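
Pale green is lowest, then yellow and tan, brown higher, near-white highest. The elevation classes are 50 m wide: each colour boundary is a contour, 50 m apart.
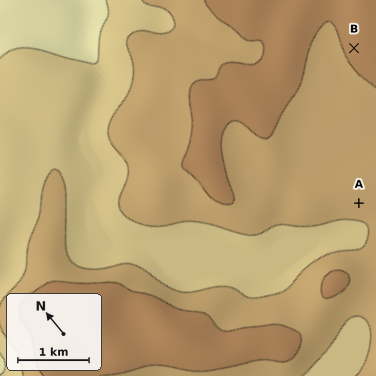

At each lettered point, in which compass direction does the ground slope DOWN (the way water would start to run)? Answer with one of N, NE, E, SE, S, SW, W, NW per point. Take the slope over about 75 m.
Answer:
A SW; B W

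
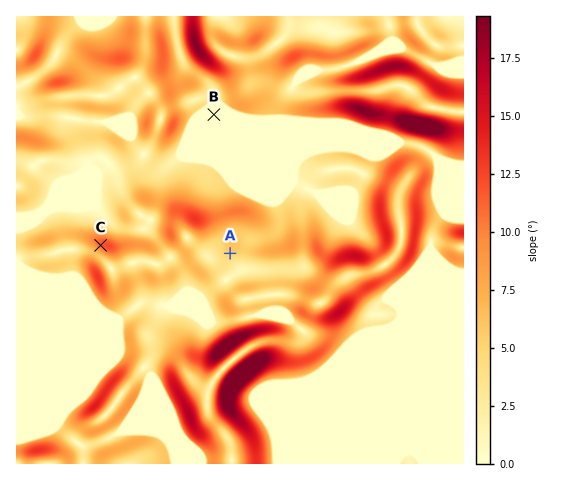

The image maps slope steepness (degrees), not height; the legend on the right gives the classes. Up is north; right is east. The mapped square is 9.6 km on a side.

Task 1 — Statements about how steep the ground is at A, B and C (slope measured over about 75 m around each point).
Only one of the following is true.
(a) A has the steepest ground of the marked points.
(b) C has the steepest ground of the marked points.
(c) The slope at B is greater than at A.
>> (b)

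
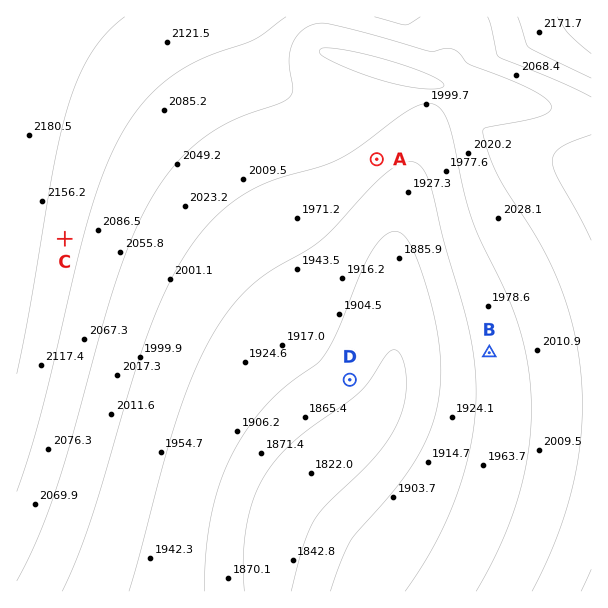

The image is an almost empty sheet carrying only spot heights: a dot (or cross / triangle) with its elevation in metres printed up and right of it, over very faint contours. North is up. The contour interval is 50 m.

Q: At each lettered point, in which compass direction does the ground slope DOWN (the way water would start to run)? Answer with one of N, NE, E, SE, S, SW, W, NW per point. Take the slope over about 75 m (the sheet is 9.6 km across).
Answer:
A SE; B W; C E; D SE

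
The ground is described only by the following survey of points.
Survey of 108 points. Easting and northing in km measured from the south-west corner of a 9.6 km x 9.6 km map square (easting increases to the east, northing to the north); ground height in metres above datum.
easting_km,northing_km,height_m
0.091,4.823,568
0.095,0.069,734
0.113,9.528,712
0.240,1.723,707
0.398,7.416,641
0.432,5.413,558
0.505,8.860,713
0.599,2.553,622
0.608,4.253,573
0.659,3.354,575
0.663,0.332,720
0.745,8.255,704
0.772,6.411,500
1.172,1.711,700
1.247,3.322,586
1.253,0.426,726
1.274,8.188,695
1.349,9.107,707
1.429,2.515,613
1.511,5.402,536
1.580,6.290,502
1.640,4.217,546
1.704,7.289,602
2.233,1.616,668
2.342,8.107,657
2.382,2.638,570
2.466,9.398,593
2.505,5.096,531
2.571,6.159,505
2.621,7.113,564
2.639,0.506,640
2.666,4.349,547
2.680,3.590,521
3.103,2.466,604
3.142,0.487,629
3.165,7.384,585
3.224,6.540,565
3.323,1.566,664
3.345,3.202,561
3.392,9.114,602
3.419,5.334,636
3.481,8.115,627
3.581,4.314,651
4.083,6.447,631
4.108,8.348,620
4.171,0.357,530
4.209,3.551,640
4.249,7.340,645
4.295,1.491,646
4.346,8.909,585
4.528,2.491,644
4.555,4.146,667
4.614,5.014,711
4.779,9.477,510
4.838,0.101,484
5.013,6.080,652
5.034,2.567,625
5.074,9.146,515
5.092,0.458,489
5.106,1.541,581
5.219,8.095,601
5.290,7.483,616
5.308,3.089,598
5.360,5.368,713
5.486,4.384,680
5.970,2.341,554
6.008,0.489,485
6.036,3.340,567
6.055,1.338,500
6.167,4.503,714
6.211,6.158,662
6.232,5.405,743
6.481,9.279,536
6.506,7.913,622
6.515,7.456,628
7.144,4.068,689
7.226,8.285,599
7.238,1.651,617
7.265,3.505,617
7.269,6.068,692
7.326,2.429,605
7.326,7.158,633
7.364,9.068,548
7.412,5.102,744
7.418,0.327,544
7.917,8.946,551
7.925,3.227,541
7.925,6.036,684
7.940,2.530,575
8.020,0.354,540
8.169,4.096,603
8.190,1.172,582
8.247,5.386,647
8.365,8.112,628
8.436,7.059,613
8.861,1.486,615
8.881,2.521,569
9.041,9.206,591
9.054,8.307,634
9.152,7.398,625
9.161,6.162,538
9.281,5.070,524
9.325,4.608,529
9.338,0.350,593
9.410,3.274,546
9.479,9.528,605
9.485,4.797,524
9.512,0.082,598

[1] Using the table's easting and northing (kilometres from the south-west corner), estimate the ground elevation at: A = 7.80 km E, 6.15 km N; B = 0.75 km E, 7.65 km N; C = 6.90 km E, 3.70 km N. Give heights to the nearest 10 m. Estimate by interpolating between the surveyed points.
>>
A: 690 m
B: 660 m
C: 640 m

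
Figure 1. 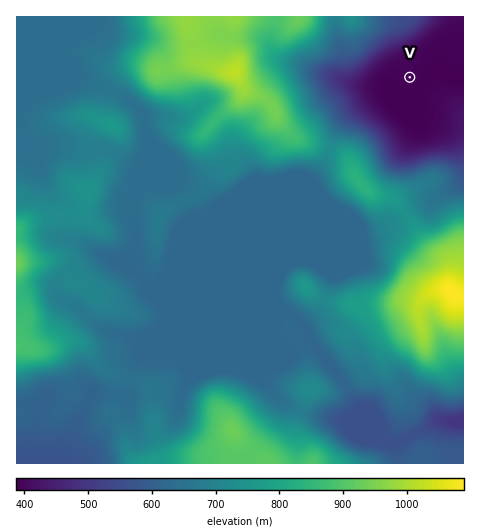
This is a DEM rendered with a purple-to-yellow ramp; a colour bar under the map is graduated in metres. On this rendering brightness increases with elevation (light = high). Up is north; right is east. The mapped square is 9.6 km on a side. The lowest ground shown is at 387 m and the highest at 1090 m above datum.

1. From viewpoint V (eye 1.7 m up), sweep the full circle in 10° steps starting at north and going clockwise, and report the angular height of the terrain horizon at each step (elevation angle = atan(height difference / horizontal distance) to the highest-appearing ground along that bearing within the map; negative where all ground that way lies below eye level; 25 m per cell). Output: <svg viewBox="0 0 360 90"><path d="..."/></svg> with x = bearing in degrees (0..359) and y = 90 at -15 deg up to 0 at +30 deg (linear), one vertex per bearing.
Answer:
<svg viewBox="0 0 360 90"><path d="M0 46l10 3 10 6 10 3 10 2 10 0 10 0 10 0 10 1 10 0 10-1 10-1 10-1 10 0 10-1 10-5 10-8 10-1 10 2 10-2 10-3 10-1 10 0 10 4 10-3 10-1 10 0 10 2 10 1 10-3 10-2 10 2 10 0 10 3 10 2 10 0"/></svg>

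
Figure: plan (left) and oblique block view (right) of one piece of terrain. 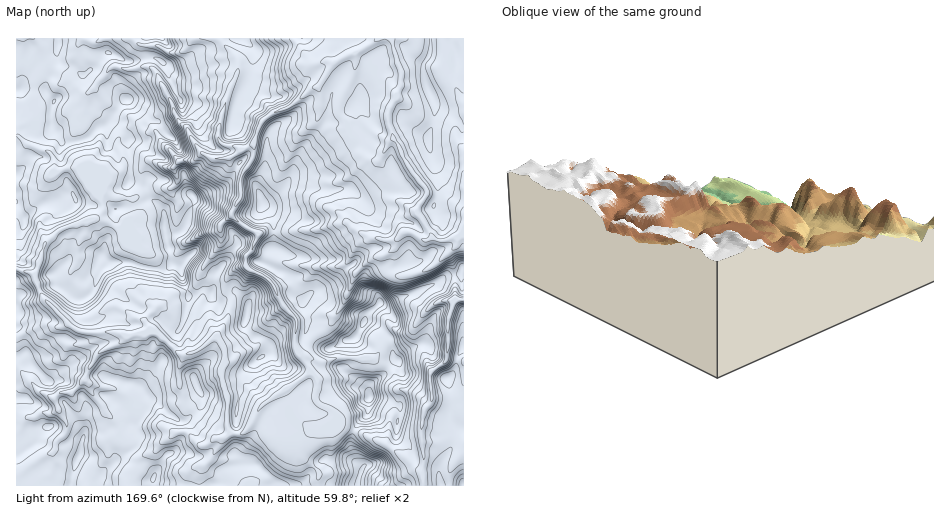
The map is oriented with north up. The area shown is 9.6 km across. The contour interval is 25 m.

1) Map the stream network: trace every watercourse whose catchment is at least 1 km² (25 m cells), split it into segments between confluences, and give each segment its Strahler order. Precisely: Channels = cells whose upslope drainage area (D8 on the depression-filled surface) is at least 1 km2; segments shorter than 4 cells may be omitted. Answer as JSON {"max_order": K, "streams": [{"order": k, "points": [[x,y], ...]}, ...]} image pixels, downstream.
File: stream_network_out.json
{"max_order": 3, "streams": [{"order": 1, "points": [[215, 453], [218, 448], [222, 440], [224, 438]]}, {"order": 1, "points": [[55, 449], [55, 443], [56, 441], [64, 434], [67, 431], [67, 424], [61, 415], [60, 410], [55, 403], [55, 397], [61, 392], [73, 392], [83, 382], [83, 379], [87, 375]]}, {"order": 1, "points": [[388, 446], [400, 455], [406, 457], [418, 469], [423, 469], [424, 466], [424, 454], [423, 453], [423, 441], [421, 440], [421, 425], [423, 424], [424, 411], [425, 411], [425, 408], [428, 406], [432, 401], [432, 391], [431, 390], [430, 375], [431, 375], [431, 373], [438, 366], [442, 364], [447, 359], [447, 350], [448, 349], [448, 319], [451, 315], [454, 305], [460, 300]]}, {"order": 2, "points": [[224, 438], [228, 434], [235, 434]]}, {"order": 3, "points": [[235, 434], [242, 434], [251, 425], [255, 419], [257, 412], [266, 401], [271, 399], [274, 396], [278, 394], [290, 385], [294, 384], [301, 378], [306, 376], [308, 372], [308, 369]]}, {"order": 1, "points": [[304, 433], [311, 431], [319, 431], [332, 420], [335, 415], [335, 413], [330, 408], [322, 406], [316, 401], [315, 399], [315, 393], [318, 389], [318, 383], [316, 379], [308, 369]]}, {"order": 1, "points": [[178, 432], [186, 432], [200, 446], [204, 446], [207, 445], [214, 439], [221, 439], [224, 438]]}, {"order": 1, "points": [[109, 415], [104, 411], [102, 405], [95, 398], [90, 391], [90, 385], [87, 382], [87, 375]]}, {"order": 2, "points": [[87, 375], [96, 356], [101, 351], [116, 344], [118, 344], [124, 338], [127, 338], [133, 334]]}, {"order": 3, "points": [[308, 369], [307, 365], [301, 357]]}, {"order": 1, "points": [[181, 362], [182, 361], [182, 357], [185, 355]]}, {"order": 3, "points": [[301, 357], [298, 350], [294, 347], [295, 330], [297, 329], [297, 320], [283, 306], [283, 303], [280, 301], [276, 292], [273, 285], [265, 277], [256, 272], [253, 272], [253, 271], [252, 271], [245, 264], [245, 258], [252, 250], [252, 247], [258, 236], [252, 230], [248, 229], [239, 223], [231, 215]]}, {"order": 1, "points": [[349, 357], [340, 357], [339, 358], [335, 358], [325, 362], [319, 362], [309, 357], [301, 357]]}, {"order": 3, "points": [[185, 355], [199, 350], [211, 340], [217, 340], [223, 345], [224, 348], [224, 357], [223, 358], [223, 383], [228, 393], [227, 424], [228, 425], [228, 428], [235, 434]]}, {"order": 3, "points": [[166, 341], [179, 354], [185, 355]]}, {"order": 3, "points": [[133, 334], [154, 334], [159, 336], [162, 340], [166, 341]]}, {"order": 1, "points": [[426, 312], [433, 305], [440, 301], [460, 300]]}, {"order": 1, "points": [[154, 309], [145, 319], [145, 322], [150, 328], [159, 334], [166, 341]]}, {"order": 1, "points": [[344, 302], [347, 294], [350, 288], [351, 282], [356, 272], [365, 263], [372, 258], [384, 256], [391, 251], [396, 246], [396, 242], [397, 239], [403, 233]]}, {"order": 2, "points": [[460, 300], [463, 300]]}, {"order": 1, "points": [[438, 263], [456, 245], [458, 240], [461, 238]]}, {"order": 1, "points": [[354, 251], [356, 246], [361, 242], [365, 242], [372, 238]]}, {"order": 3, "points": [[437, 239], [438, 240], [446, 240], [451, 238], [461, 238]]}, {"order": 2, "points": [[372, 238], [378, 238], [383, 240], [395, 240], [402, 233], [403, 233]]}, {"order": 2, "points": [[403, 233], [404, 232], [411, 232], [424, 240], [437, 239]]}, {"order": 1, "points": [[119, 231], [113, 225], [104, 221], [101, 221], [99, 219], [87, 219]]}, {"order": 1, "points": [[221, 226], [221, 224], [225, 219], [231, 216], [231, 215]]}, {"order": 1, "points": [[87, 225], [87, 223], [78, 223]]}, {"order": 2, "points": [[78, 223], [73, 224], [60, 230], [46, 243], [42, 251], [41, 261], [36, 271], [36, 285], [42, 296], [60, 315], [66, 320], [67, 323], [69, 326], [73, 327], [75, 329], [85, 333], [105, 333], [106, 331], [112, 331], [113, 333], [133, 334]]}, {"order": 1, "points": [[344, 223], [348, 223], [355, 230], [372, 238]]}, {"order": 2, "points": [[87, 219], [84, 219], [78, 223]]}, {"order": 3, "points": [[231, 215], [241, 195], [241, 177], [244, 170], [249, 166], [253, 156], [253, 142], [255, 141], [255, 138]]}, {"order": 2, "points": [[102, 203], [103, 205], [103, 210], [102, 212], [96, 218], [88, 218], [87, 219]]}, {"order": 1, "points": [[105, 191], [102, 198], [102, 203]]}, {"order": 1, "points": [[179, 162], [182, 160], [194, 160], [200, 154], [203, 154]]}, {"order": 1, "points": [[381, 159], [389, 142], [391, 140], [396, 141]]}, {"order": 2, "points": [[203, 154], [214, 159], [224, 159], [225, 158], [231, 158], [238, 152], [244, 151], [246, 148]]}, {"order": 1, "points": [[38, 148], [39, 149], [47, 151], [53, 156], [54, 159], [54, 169], [56, 170], [62, 170], [67, 168], [76, 168], [81, 179], [85, 184], [87, 188], [102, 203]]}, {"order": 2, "points": [[246, 148], [249, 146], [252, 145], [252, 141], [255, 138]]}, {"order": 3, "points": [[396, 141], [400, 147], [403, 152], [403, 158], [410, 167], [412, 173], [421, 182], [427, 191], [426, 196], [418, 207], [418, 216], [421, 219], [431, 233], [431, 236], [433, 236], [437, 239]]}, {"order": 3, "points": [[255, 138], [257, 134], [260, 124], [269, 116], [274, 112], [288, 107], [301, 98], [311, 89], [313, 88], [318, 88], [319, 86]]}, {"order": 1, "points": [[308, 127], [319, 117], [319, 107], [320, 106], [320, 92], [319, 91], [319, 86]]}, {"order": 1, "points": [[343, 119], [339, 113], [339, 105], [342, 96], [353, 77], [355, 70], [355, 55], [360, 50]]}, {"order": 1, "points": [[463, 103], [463, 106]]}, {"order": 1, "points": [[89, 92], [95, 88], [97, 83], [112, 67], [118, 67], [123, 69], [134, 69], [140, 67], [150, 67], [157, 72], [160, 82], [165, 89], [165, 91], [166, 91], [166, 93], [168, 96], [173, 105], [174, 113], [176, 116], [179, 121], [187, 128], [192, 139], [203, 154]]}, {"order": 3, "points": [[319, 86], [329, 69], [333, 65], [334, 62]]}, {"order": 1, "points": [[313, 64], [316, 64], [321, 62], [334, 62]]}, {"order": 3, "points": [[334, 62], [336, 62], [339, 60], [350, 54], [354, 54], [357, 50], [360, 50]]}, {"order": 3, "points": [[360, 50], [370, 44], [377, 39], [388, 39], [393, 46], [397, 62], [400, 69], [400, 88], [398, 90], [398, 93], [395, 97], [395, 100], [389, 111], [389, 126], [396, 141]]}, {"order": 1, "points": [[145, 46], [158, 46], [169, 53], [180, 53], [182, 51], [194, 39], [218, 39], [236, 56], [238, 61], [238, 70], [236, 77], [230, 88], [228, 97], [225, 100], [225, 104], [222, 113], [221, 123], [218, 128], [218, 139], [223, 145], [246, 148]]}]}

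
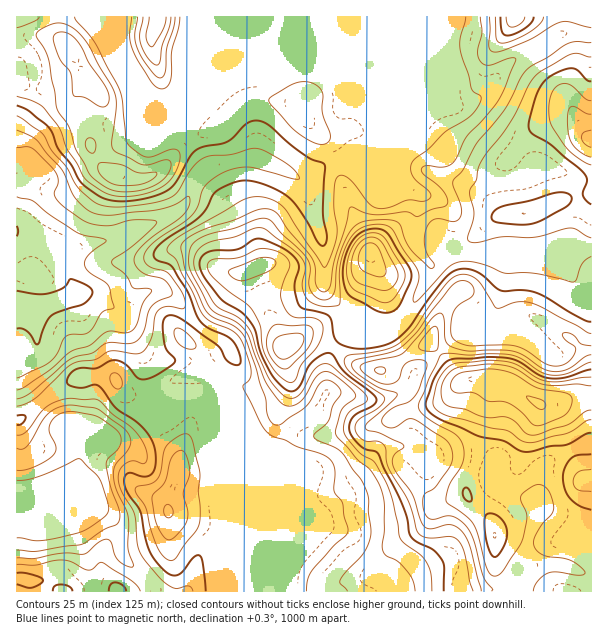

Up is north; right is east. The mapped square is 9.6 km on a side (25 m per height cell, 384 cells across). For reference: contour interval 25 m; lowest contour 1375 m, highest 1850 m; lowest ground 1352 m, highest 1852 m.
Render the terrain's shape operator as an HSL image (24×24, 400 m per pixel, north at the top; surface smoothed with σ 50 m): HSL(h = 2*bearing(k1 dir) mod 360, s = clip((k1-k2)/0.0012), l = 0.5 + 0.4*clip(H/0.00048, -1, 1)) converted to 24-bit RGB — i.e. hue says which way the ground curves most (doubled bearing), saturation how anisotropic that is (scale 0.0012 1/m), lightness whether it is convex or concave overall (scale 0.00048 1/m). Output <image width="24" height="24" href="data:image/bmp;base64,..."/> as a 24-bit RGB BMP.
<image width="24" height="24" href="data:image/bmp;base64,Qk32BgAAAAAAADYAAAAoAAAAGAAAABgAAAABABgAAAAAAMAGAAATCwAAEwsAAAAAAAAAAAAAi5TchIK6gHiuUKfDq4XUXxBCxc86NYiHn6N/fYGBdXOAXm6Gj6WjinSjqXGTmJVtVVtyZpBri0Ok7644IpJNZaOJg6uAnU57gZVFxGvGq0nJ26mLURNRqGKhy9ymOGNzn6B/dn9/d3p/a4WDaIN4loOJgVyRqlxncUhCYZ9INSNP5+mhumqAOXWLnnFKYqRgfHZJXG46SmU1w6tNahyCtHB13NulT4acbpqYhXeGeH98c354Znlpe2tWU3BpoWGL0mG2o8BbIixHqOqeto6tRmWLhn2imnSehn2Af3uDe4B4TDBXcyErbdSK3OHDbmKXXWV7iXmAh3uJfHSGhW6GZ4eEaGeJfkVuTLBd673tc6fXbsiTlWducGOAdE1im35KbYU5WntPfHhrLhdX0/jkMGTa7p2CWJaKXlx8f399gH9+c3p/bmyEmGyEaEtdhS1YlPOmQFeE07SofmBjlF1iY39/QkSRw7zdraHDcJ+3S3GZNpjIy+BaOhQ56O/Clk+wcmKAgH9/f2hmellMZmNGXTk8n34sZ/awtX1hSF9doZFHpXxhhF9RjYk/NXlKYqJKc9pISYdcdkx0TjAlTT0VUNddXbdMu05kcW5+f118tkdHTcC4e3bUeino7dnyP9UwVnNCaDUuaIs3k24/S0eA1qGQRo1AJ2cq/M/znidtYVYoLimQrOjPcaSIZ3xpn4JteWh+aUJ3xJB5z8EgGFhIMLynIMDe/qrOkxD84bDjfam5k7G7TlWFo9G2rKfXhErOP0R2/cb6xq7jQmfPldqweWWop3CjlXNbVXWTO0jEoxlL8fnSDy45Kw8IZkABOP8ICD8+4pjR4L/kipHLp9frr/j/q5L+zp71OXg5I2A+67S5mWzcyYrEjUyPh2NDnMVYXbSsLAMw7NSf4/CYLhh3Wbn/zOr/7879ixulAJIrovPht7fyz73tcBcbJiINqbcTcHajTo54Too5hqREeD9apz5/2aaaYsDjQAsTCQkr0vnX89f0d23kG6x0MjsQEisI+2D98//MFiYNMTUIW0MJbSIlY5q0Q96ufV86b6BkhmaKmKpbVSwzWq+2tuWZRwAryXSZTufObeNqLows34XesB+bcjgyebkrADMq/9nMVC1hWpJyeHWtkLvFcsWmZjVJcGeqR7pfX2o4cWg4r5VuLGUWLQYKml8+s8ubdbx6fplRicdJCCgr2ABnsreDz+CyBlRTFavN9dbtaLTXTneQoYVjgExQf1pui6Gpk2See0e4naPIakvB3H/JG0qSz+vu1+zzyarow7nh2O7wAAZtdhr38efa0fHfVyveBTMgvOwRkCU0dGFWgndjgnBzdYKLlIBqg1ZfXng/YocqFnA/UYbewrP4m9/ZsXV/g5dWptd+vXZGJgYtB2do9OrX2pCbIwcswMmioEq4mXxMcXJHc35HZHpXfnRfg3pihV5tk2h2qIJkZm0xEzoFBjECl4MykIVAdpBR1K6LhU1wUiNvMLdMIM4A7C9yRRzFsMSXejFyx4igpZbQopjJaXCfZYeUdYGqcWe0qTRtv0xI1IaWWcZsJbRfEHJrqKyMcZ12o6xqkUt4TTNttdWgl44/QFInfEglVjYaYLV6f6t4cYhblXVcrIKxiGyjeXVKNBIeqbhc0PXwy97x4s3+9cTzCjk1U4ArkZpQeEs7cjY2PXpRo9FigE9qenqAaVDUiMPZgFuqr4B+jY93c39xdllJfEYiZjJxZHq9o9m9ic9tVn84OkEi51060UfTYKh8RYlXf1p7hmx2i7CGV6B9aYZxfn+AOX9bmWdWV3aBpoyQr3+RhFtofDKBu8/ebFiGU5eLfs9wupJaOHWbeXJ/e394XXqXxpq3fF6KXll2iamPgb6SaWGTjG2df3+Acn1/YpV0VoOGg2+JqHaVsXSwaISrf9Cmb73BXJu0tmpqvuuwLx6YiVFUVJhMfH99WI5rqoK9b4LDp6vJqIy3XFeCgHl6f39/f4B/d390gFBYOXJIg2dzn4KXmragRbWWXoGvjFF0fsxzjeOKWBdc8yMGG/PPfn6AfYB9cIFiaXlXYY1FmlJFgW15f39/f39/f39/f35/eU+ArqVRL3Vaeaqgu6GbpkubiEZvYoeszvLSeSZ+Qw9c8//MEUppe31/f39/f39/f39/gH9/f39/f39/f39/f39/f4B/dHOAYFmb322zeKgUEUsLTYI7sV1mLEa8belEuI4rczZlFyJh++nQLa3wUVx8gIB/gH9/f39/f39/gH9/gIB/f39/f39/gIB/enyASVqNQS1y+dLUbLvhIJigrmEp"/>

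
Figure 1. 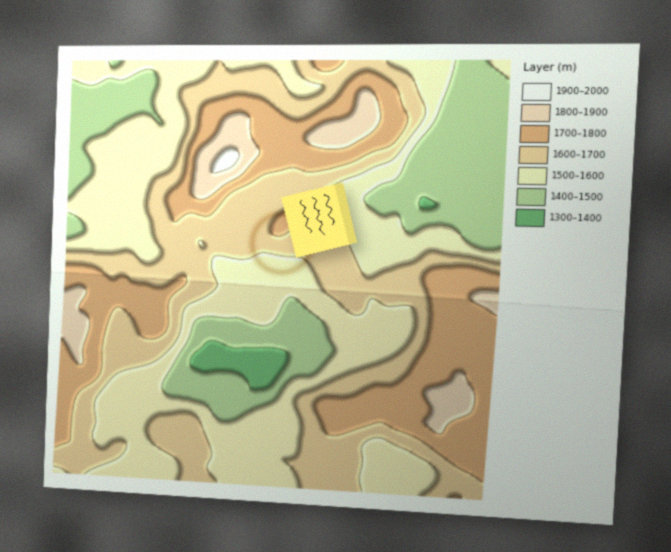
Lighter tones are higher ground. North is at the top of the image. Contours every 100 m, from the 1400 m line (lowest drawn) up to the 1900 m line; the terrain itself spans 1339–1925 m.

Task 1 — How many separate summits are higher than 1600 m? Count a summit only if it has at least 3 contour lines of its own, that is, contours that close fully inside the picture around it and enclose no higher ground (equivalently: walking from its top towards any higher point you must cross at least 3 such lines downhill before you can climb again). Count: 1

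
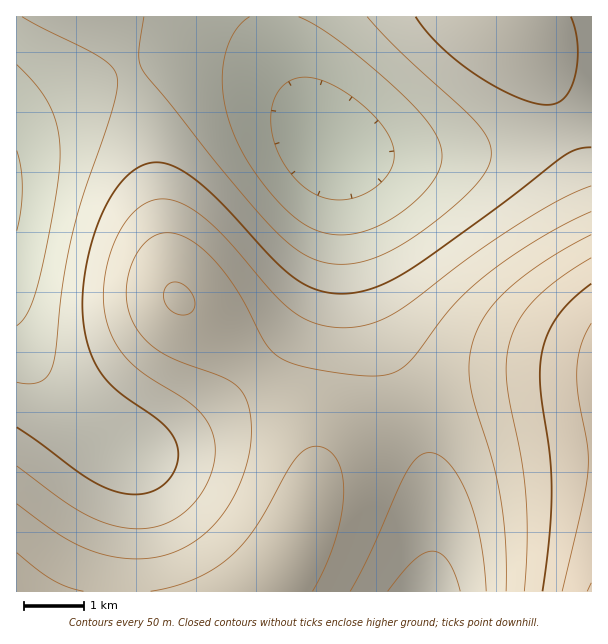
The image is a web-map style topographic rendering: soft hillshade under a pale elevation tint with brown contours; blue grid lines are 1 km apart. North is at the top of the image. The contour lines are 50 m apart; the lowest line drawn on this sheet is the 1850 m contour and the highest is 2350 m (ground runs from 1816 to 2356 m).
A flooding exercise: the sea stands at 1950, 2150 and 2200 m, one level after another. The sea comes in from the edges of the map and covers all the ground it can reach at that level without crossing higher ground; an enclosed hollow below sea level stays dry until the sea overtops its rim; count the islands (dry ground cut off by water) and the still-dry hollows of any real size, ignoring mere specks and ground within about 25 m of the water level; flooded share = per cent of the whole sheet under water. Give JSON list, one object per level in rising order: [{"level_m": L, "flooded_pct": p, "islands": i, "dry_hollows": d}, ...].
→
[{"level_m": 1950, "flooded_pct": 24, "islands": 0, "dry_hollows": 0}, {"level_m": 2150, "flooded_pct": 86, "islands": 0, "dry_hollows": 0}, {"level_m": 2200, "flooded_pct": 93, "islands": 0, "dry_hollows": 0}]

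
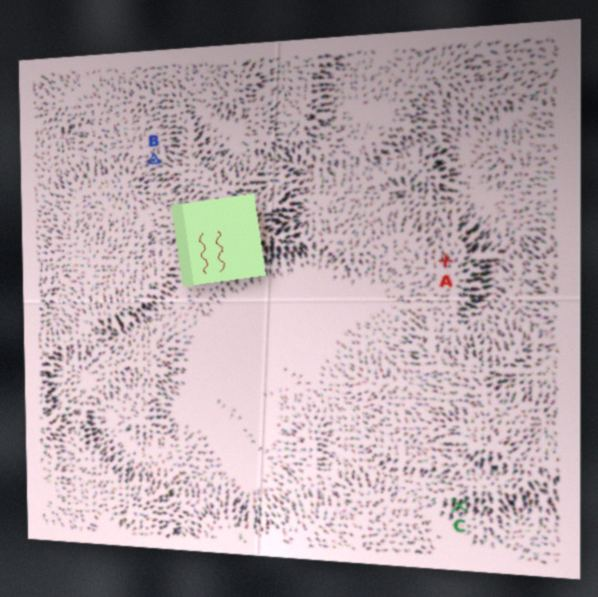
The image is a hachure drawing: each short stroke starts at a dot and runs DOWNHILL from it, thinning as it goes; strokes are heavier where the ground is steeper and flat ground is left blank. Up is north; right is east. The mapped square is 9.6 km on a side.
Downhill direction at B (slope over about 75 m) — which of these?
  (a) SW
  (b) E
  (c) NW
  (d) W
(d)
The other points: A N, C S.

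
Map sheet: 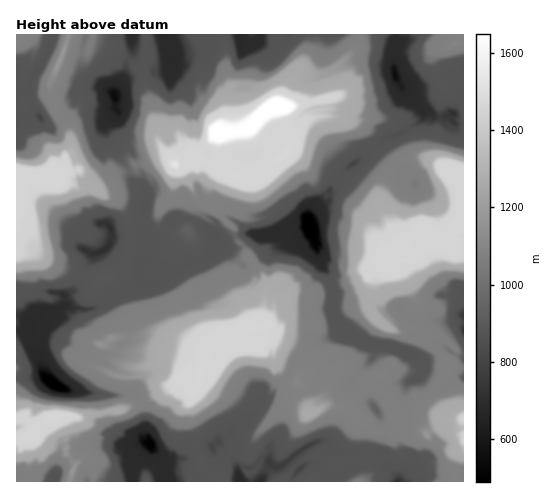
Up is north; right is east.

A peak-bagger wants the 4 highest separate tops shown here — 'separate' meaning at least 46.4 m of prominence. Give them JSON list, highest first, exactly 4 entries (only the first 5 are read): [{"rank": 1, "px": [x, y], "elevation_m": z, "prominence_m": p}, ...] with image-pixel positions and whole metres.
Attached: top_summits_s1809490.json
[{"rank": 1, "px": [280, 105], "elevation_m": 1648, "prominence_m": 1159}, {"rank": 2, "px": [175, 165], "elevation_m": 1542, "prominence_m": 87}, {"rank": 3, "px": [55, 417], "elevation_m": 1466, "prominence_m": 515}, {"rank": 4, "px": [206, 359], "elevation_m": 1462, "prominence_m": 389}]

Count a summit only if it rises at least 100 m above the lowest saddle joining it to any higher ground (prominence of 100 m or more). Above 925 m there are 6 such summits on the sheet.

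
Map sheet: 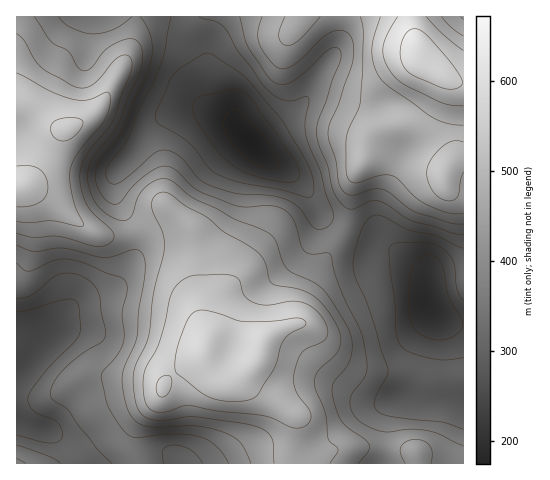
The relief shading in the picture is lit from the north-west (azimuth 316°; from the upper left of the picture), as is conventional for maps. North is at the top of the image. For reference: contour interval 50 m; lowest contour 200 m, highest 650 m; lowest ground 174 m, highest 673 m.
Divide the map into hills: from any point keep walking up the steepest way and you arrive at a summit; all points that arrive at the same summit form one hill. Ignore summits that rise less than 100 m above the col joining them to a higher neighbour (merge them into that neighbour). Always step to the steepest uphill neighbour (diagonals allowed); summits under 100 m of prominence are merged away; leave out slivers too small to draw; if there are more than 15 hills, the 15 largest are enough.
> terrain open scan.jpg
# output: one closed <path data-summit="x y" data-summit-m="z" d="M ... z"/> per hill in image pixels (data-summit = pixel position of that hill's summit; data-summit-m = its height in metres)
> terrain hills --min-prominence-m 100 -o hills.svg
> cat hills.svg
<path data-summit="204 353" data-summit-m="641" d="M203 110l-25 3-21 9-11 12-12 20-16 17-4 9 1 16 17 29 4 18-1 13-3 9-19 24-37 14-27 28-10 6-9 19-14 13 0 52 39 14 16 13 14 16 378 0 1-60-10-3-36 0-8-3 4-2 6-13 15-58 0-11-5-12 0-23-2-7-53-36-49-18-6-4-14-25-15-15-26-17-30-34z"/><path data-summit="419 49" data-summit-m="673" d="M463 16l-280 1 3 17 17 27 0 34 2 6 9 8 20 12 7 11 24 25 26 17 15 15 15 25 9 6 45 16 53 36 2 7 0 23 5 12 0 11-15 58-6 13-4 2 8 3 46 2z"/><path data-summit="17 187" data-summit-m="632" d="M182 16l-166 1 1 316 17 3 12-3 30-30 37-14 14-16 8-17 1-13-4-18-16-25-2-20 4-9 16-17 12-20 11-12 12-7 19-5 15 0 29 10-18-11-10-11-1-37-17-27z"/>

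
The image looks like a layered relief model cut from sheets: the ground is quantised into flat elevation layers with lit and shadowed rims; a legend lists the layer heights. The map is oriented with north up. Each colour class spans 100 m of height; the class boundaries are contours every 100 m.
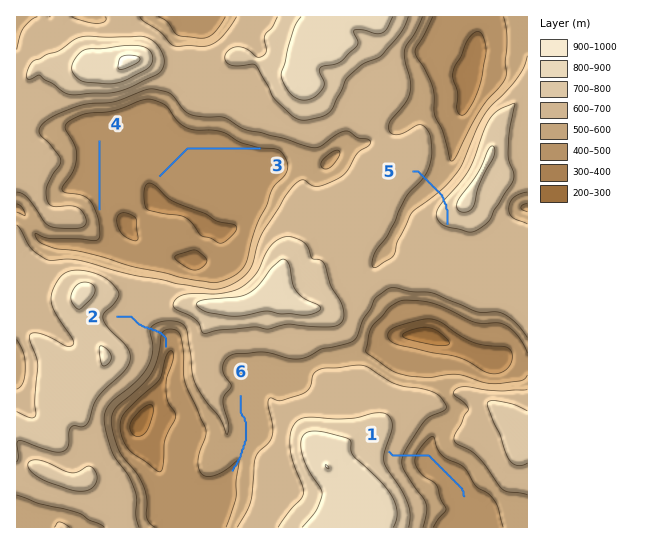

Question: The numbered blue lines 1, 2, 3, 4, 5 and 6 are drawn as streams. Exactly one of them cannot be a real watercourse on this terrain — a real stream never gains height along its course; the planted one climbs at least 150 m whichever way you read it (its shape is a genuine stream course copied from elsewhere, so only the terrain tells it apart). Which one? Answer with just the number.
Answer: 5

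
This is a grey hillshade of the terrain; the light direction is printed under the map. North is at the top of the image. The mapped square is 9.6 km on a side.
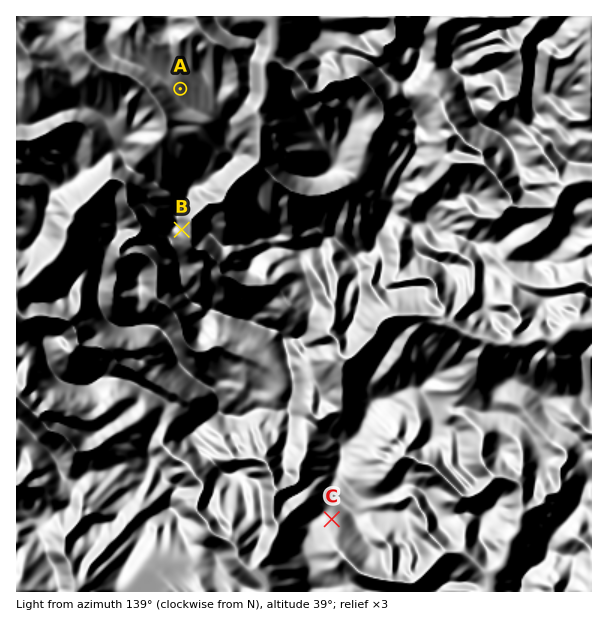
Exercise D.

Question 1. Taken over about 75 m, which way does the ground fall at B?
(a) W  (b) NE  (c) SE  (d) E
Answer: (d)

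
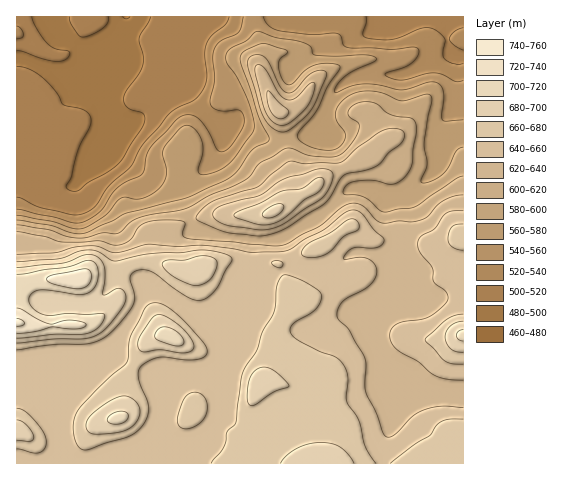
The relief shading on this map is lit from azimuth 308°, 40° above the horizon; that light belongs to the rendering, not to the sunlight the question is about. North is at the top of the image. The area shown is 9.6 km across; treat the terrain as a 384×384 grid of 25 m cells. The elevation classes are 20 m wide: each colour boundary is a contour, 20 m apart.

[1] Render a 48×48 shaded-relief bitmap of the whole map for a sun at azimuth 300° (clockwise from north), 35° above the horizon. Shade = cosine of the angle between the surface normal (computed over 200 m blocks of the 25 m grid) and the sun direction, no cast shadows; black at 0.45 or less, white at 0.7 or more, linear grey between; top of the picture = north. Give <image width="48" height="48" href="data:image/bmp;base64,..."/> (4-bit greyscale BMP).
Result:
<image width="48" height="48" href="data:image/bmp;base64,Qk32BAAAAAAAAHYAAAAoAAAAMAAAADAAAAABAAQAAAAAAIAEAAATCwAAEwsAABAAAAAAAAAAAAAAABEREQAiIiIAMzMzAERERABVVVUAZmZmAHd3dwCIiIgAmZmZAKqqqgC7u7sAzMzMAN3d3QDu7u4A////AHZnd3Znd3d3d3iZiIiZqpiId2Z4mYiHd3ZmeIZWZ3d3d3iZiIiJqpmId2Z4mZiHd2VWeIdURGd3d3eJiIiImpmId2ZompiIh1VWeJl1QyR3h2Z5iHd3iZmIh2ZniZmZmWZ3eKqYdCJXmWVomHd3eIiIh2ZniZmZmXd3eKu6l1NHmpVXmoZnd4h3d2ZneImZmYh3eIqqqXVXiqdWiqZFd3d2ZmZ3d4iIiHd3d4mqmHZniZh3irhVZ3d2ZWZ3d3d4d3d3d3iamGZ3eIiHisp2Z4h3ZVZ3d3d3d3d3d3eJmXZ3d3d3icuHd4iHdlZ3d3h3Znd3d3d4iXVWdmZ3ebuYd3iIdmZ3d3iHZnd3d3d3iZZFVVVWeJqYd3eId2d3d3iIdkRVVlZneahlVURWd4qYh3eId3d4iIiJhyIjMzIkabuYdUVnd4mYd3d3d3eImYiaqURFZlQhN6y5hlZ3d4mYd2d3d3d4mZmrzGZ5qZhjFIu5dnd3d3iYd2Zmd3d4iImrzGZ4qZmYQlmpd3d3d3iZh3ZVZ3d4iIiJqmVXd2Z5hEeYh3ZWd3eJiHZVVnd3iIiIiGVVZUM3hlaIiHZEZ3eJmId2ZmZ3iIiIiIiIh2MUd1Z4h3ZDV3eJmHeIh2VneIiHd7u7u6czZ2aIiHdTRneIh3d4mXZmeIiId7u8zdpliYiJmZl1VniZh3ZWeYd3eIiId6qqvdyXm6qqqruoiImqqpdUVnd3eIiId4iZq8ypm7qZmquqmYiJvNyWRWd3eJmYiImZib3Km7qHd4mId2ZUac3bdVZ3eJmqmZqpib3cq8uph3eHdmVBAmreyGVpmJqrqZmqmazdu7y7qpmZiIh0EBSM23VpqZq7qYiJmJrNyqu7q7zLuqu5YxEmvJZomZq7qYd4iIm9ypmqmrzMy7vMl2QRaZd3eJq7qXd3d4is25mqmJq8zLvMuZhAJXd3Znmrqod3d3iazKmZmHiru7u7uqqEI1ZnZVeauod3d3eJrLqZmHeKu7qrqquodlVWZUV5qneIdmd4m8uph2ZorLqqqZqru4ZWZlVomneIdmd3iby6mGVXrMuqqYiazbh2ZURomXeId2Z3iKzcuXVWi8uZh3eJvMqXZTRomXeIh2Z3eJrMy4ZnibuoVEZ4mrqphkNYmXd4iHdnd4msy5d3eKy4QQNpmYmZmGRHmXd4iId3iHiau6h3d6zJYxBJuYeIiYVFeHd3eId4iHeIqqqYZ63ZeFAXu5iHiZdUZ3d3d4iIiYd3iau6d63He7QDnLqYial1Vnd3d4iImZh3eIrLmLylW9kgWaqZmruWZ3d3d3iIiZmHd4nLmbyDSdxzJGeHeJqoiId3Zmd3iJmHd4m7mst0R6y4ZVVmZmeIiId3dlZ3iJmHd4q7q8t2ZmiqmYh3d2ZneHd3d2V3iImHd3m8u7uYh3d4iaqZmYZmd1ZniHZWiZmIdni7u7uZmZiIdniZmph3iFZniIdUaJqZh2eau6mImZmZh2d4iZmIiWZ3iIhkV5qph2eKu6h3iIiJmHZ3eIiIiQ=="/>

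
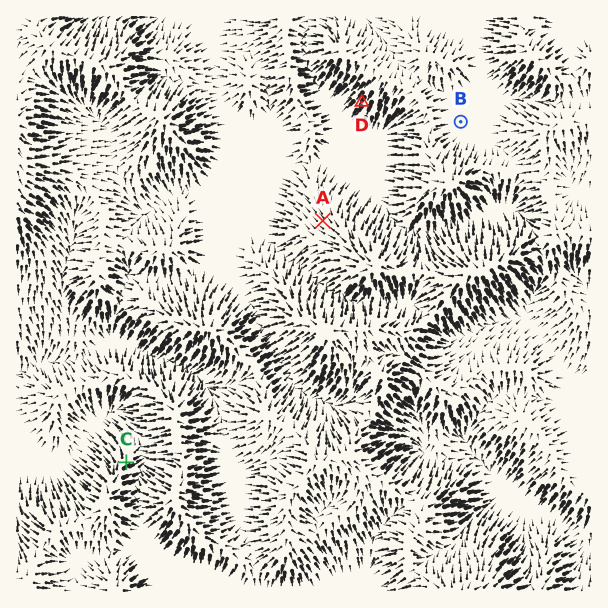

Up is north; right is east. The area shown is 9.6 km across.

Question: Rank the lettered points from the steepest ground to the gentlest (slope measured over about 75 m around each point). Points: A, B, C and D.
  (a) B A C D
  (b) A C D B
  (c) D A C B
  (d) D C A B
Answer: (d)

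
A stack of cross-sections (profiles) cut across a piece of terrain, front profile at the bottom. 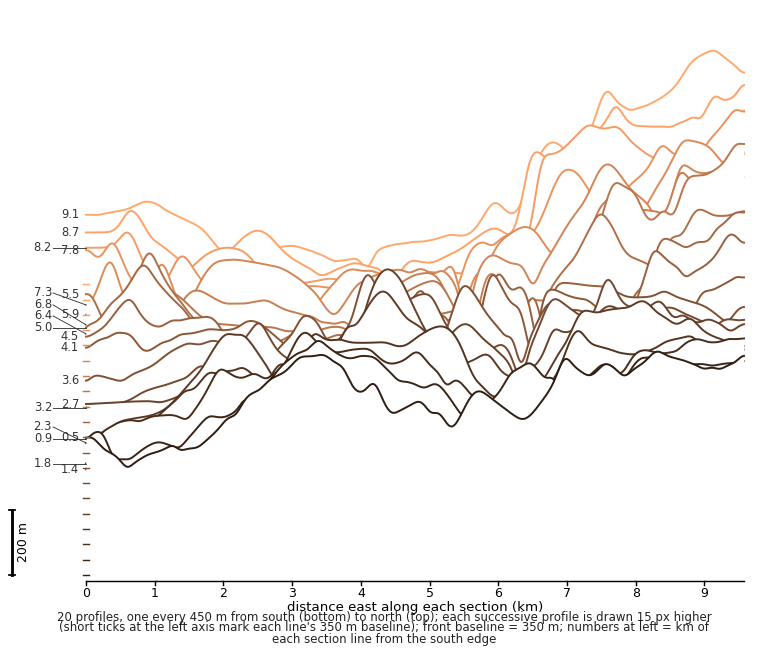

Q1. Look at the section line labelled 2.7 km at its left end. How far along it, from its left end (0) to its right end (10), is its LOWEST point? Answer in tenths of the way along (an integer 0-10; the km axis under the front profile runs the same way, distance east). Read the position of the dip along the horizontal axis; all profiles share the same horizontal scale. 0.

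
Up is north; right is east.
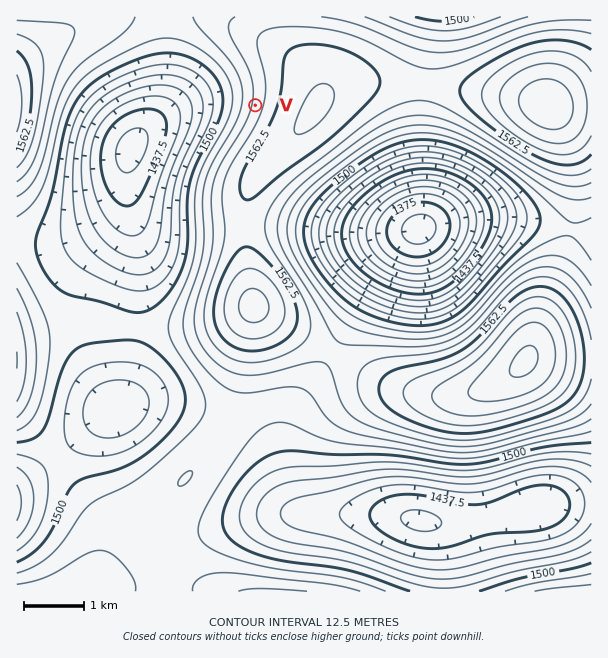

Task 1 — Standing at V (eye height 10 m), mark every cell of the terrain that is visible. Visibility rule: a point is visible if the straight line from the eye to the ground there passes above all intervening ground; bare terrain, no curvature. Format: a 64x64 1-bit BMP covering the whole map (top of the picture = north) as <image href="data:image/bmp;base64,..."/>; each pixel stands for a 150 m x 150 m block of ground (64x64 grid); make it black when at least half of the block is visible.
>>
<image width="64" height="64" href="data:image/bmp;base64,Qk0+AgAAAAAAAD4AAAAoAAAAQAAAAEAAAAABAAEAAAAAAAACAAATCwAAEwsAAAIAAAAAAAAA////AAAAAADgAAAAAAAAAOAAAAAAAAAA4AAAAAAAAADAAAAAAAAAAIAAAAAAAAAAAAAAAAAAAAAAAAAAAAAAAAAAAAAAAAAAAAAAAAAAAAAAAAAAAAAAAAAAAAAAAAAAAAAAAAAAAAAAAAAAAAAAAAgAAAAAAAAACAAAAAAAAAAIAAAAAAAAABwAAAAAAAAAHAAAAAAAAAA8AAAAAAAAAHwAAAAAAAAA/AAAAAAAAAD8AAAAAAAAAPwAAAAAAAAA/AAAAAAAAAD8AAAAAAAAAPwAAAAAAAAA/gAAAAAAAAD+AAAAAAAAAP8AAAAAAAAA//AAAAAAAAD/+AAAAAAAAP/4AAAAAAAA//gAAAAAAAD/+AAAAAAAAP/4AAAAAAAA//gAAAAAAAD/+AAAAAAAAP/4AAAAAAAA//gAAAAAAAD/+AAAAAAAAP/4AAAAAAAA//gAAAAAAAD//AAAAAAAAP/8AAAAAAAA//4AAAAAAAD//gAAAAAAAP//A4AAAAAA//+HwAAAAAD////gAAAAAP////AAAAAA////+AAAAAD////4AAAAAP////wAAAAA/////AAAAAD////8AAAAAP////4AAAAA/////AAAAAD////8AAAAAP////wAAAAA////+AAAAAD////wAAAAAP///8AAAAAAP///gAAAAAAD//4AAAAAAA=="/>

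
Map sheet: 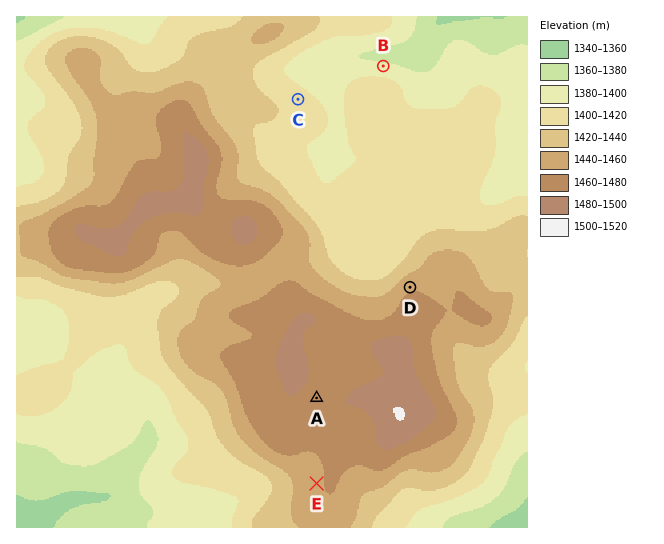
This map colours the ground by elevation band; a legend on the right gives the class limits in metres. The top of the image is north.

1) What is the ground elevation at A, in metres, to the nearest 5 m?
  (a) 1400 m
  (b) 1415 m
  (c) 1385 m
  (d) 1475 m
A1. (d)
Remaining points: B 1385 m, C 1410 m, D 1455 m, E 1455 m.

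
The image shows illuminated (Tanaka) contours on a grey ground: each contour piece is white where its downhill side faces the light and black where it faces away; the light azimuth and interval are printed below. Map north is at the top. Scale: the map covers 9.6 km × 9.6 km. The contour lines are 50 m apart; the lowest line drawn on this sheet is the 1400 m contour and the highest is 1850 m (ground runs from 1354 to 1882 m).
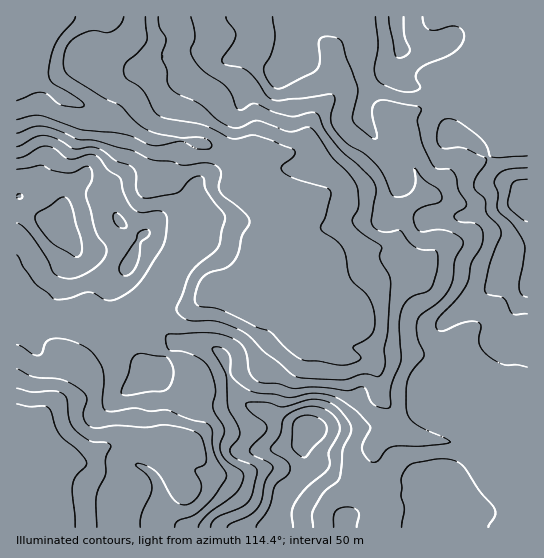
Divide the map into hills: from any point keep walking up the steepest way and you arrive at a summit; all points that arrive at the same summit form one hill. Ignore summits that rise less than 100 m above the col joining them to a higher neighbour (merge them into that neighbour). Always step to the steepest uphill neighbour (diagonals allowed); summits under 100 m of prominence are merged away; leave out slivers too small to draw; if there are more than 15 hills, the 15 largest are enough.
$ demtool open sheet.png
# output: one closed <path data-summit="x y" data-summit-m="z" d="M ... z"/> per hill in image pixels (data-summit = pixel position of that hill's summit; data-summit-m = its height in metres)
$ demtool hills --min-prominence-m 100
<path data-summit="527 206" data-summit-m="1882" d="M527 16l-510 0-1 21 14 2 5 3-2 32 8 9 20 13 24 11 26 8 36 22 10 3 30 0 19 4 30 17 5 10 28 28 6 11 2 9-2 18 5 10 1 27 16 39 3 14 13 14 12 8 17 8 23 2 6 4 6 10 2 21 12 15 14 23 14 5 43 7 65-1z"/><path data-summit="309 427" data-summit-m="1825" d="M274 235l-27 57-13 1-23-2-13 12-11 5-29 1-42 13 1 2 18 7 20 16 23 12 10 8 8 22 7 6-3 32-4 8-7 8-67 0-19 5-17 13-36 2-19-10-14 2-1 8 16 23 8 16 3 11 0 14 484 1 1-85-66 1-43-7-14-5-14-23-12-15 0-16-4-11-10-8-23-2-17-8-12-8-13-14-3-14-16-39-1-27z"/><path data-summit="58 226" data-summit-m="1730" d="M25 37l-9 1 1 415 8-6 7-17 25-33 8-28-1-15 8-27 6-8 32 5 48-15 29-1 11-5 13-12 23 2 13-1 28-58 2-11-2-13-6-11-28-28-8-14-32-14-14-3-30 0-10-3-33-21-48-17-25-16-8-9 2-32z"/>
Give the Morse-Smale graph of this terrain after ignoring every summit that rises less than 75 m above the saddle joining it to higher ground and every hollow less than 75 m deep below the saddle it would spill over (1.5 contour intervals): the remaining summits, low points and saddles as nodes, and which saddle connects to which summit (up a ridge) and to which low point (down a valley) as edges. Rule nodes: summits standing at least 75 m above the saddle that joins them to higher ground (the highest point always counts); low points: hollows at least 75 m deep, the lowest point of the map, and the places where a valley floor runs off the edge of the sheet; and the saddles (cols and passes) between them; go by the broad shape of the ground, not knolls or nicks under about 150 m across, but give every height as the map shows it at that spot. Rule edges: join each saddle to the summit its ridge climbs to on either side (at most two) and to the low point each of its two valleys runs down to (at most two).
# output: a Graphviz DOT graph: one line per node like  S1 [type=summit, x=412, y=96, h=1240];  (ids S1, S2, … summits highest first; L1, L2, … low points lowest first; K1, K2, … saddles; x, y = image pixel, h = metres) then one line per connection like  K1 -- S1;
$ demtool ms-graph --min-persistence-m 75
graph terrain {
  S1 [type=summit, x=527, y=206, h=1882];
  S2 [type=summit, x=307, y=427, h=1825];
  S3 [type=summit, x=395, y=19, h=1813];
  S4 [type=summit, x=58, y=226, h=1730];
  L1 [type=low, x=29, y=37, h=1354];
  L2 [type=low, x=17, y=455, h=1369];
  K1 [type=saddle, x=455, y=103, h=1721];
  K2 [type=saddle, x=229, y=374, h=1652];
  K3 [type=saddle, x=427, y=359, h=1651];
  K4 [type=saddle, x=151, y=310, h=1570];
  K1 -- S1;
  K1 -- S3;
  K1 -- L1;
  K2 -- S1;
  K2 -- S2;
  K2 -- L1;
  K3 -- S1;
  K3 -- S2;
  K3 -- L1;
  K4 -- S1;
  K4 -- S4;
  K4 -- L1;
  K4 -- L2;
}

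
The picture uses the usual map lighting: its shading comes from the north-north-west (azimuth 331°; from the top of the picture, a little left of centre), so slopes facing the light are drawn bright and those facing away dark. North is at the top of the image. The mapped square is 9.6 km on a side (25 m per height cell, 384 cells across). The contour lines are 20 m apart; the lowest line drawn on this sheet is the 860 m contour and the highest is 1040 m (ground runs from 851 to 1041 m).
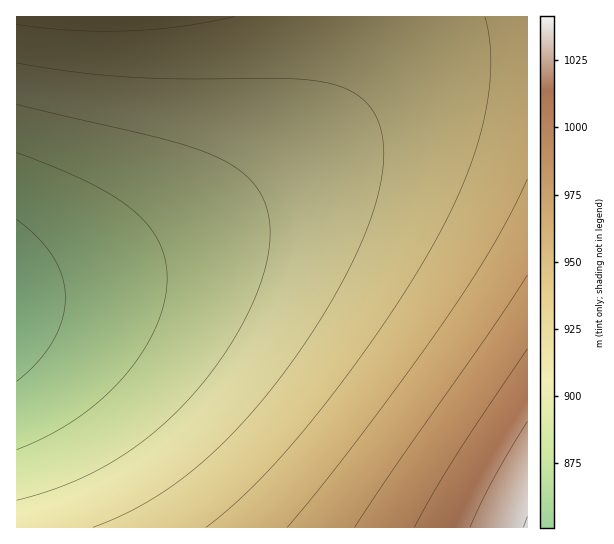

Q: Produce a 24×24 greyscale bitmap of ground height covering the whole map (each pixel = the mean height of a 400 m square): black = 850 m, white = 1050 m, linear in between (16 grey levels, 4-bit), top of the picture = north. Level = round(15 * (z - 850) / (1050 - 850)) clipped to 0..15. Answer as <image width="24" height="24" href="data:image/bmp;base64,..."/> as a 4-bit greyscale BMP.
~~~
<image width="24" height="24" href="data:image/bmp;base64,Qk2WAQAAAAAAAHYAAAAoAAAAGAAAABgAAAABAAQAAAAAACABAAATCwAAEwsAABAAAAAAAAAAAAAAABEREQAiIiIAMzMzAERERABVVVUAZmZmAHd3dwCIiIgAmZmZAKqqqgC7u7sAzMzMAN3d3QDu7u4A////AEVVVWZneIiZqrzN3kREVVZmd4iZqrvM3jNERFVWZ3iJmqvM3SMzREVVZneImau8zSIjM0RVVmd4iaq7zRIiMzRFVWZ3iZqrzBEiIzNEVWZniJmqvBESIjM0RVZneImauwERIiM0RFVmd4iaqwERIiMzRFVWZ3iZqgEREiIzREVWZ3iJmgEREiIzNEVVZneImgERIiIzNERVZmd4mRERIiIzNERVVmd4iRESIiMzNERVVmZ3iRIiIjMzRERFVWZ3iCIiMzM0RERVVWZneCMzMzRERERVVWZneDMzREREREVVVWZneERERERFVVVVVWZnd0RVVVVVVVVVVWZnd1VVVWZVVVVVZmZnd2ZmZmZmZmZmZmZnd3d3d3d3ZmZmZmZndw=="/>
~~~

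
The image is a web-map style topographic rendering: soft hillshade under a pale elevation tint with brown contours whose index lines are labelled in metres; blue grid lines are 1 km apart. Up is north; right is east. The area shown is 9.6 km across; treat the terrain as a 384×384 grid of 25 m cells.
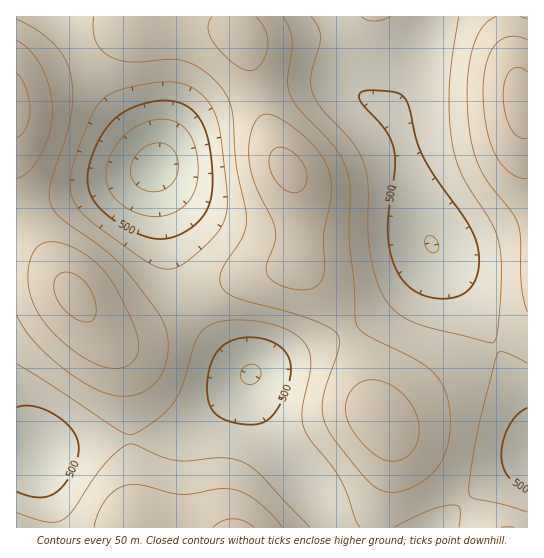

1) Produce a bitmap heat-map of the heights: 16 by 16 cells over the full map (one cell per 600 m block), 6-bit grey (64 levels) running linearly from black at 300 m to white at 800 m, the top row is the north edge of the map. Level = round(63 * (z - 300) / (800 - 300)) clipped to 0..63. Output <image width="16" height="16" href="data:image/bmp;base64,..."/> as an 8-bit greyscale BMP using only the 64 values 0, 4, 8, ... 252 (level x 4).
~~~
<image width="16" height="16" href="data:image/bmp;base64,Qk02BQAAAAAAADYEAAAoAAAAEAAAABAAAAABAAgAAAAAAAABAAATCwAAEwsAAAABAAAAAAAAAAAAAAEBAQACAgIAAwMDAAQEBAAFBQUABgYGAAcHBwAICAgACQkJAAoKCgALCwsADAwMAA0NDQAODg4ADw8PABAQEAAREREAEhISABMTEwAUFBQAFRUVABYWFgAXFxcAGBgYABkZGQAaGhoAGxsbABwcHAAdHR0AHh4eAB8fHwAgICAAISEhACIiIgAjIyMAJCQkACUlJQAmJiYAJycnACgoKAApKSkAKioqACsrKwAsLCwALS0tAC4uLgAvLy8AMDAwADExMQAyMjIAMzMzADQ0NAA1NTUANjY2ADc3NwA4ODgAOTk5ADo6OgA7OzsAPDw8AD09PQA+Pj4APz8/AEBAQABBQUEAQkJCAENDQwBEREQARUVFAEZGRgBHR0cASEhIAElJSQBKSkoAS0tLAExMTABNTU0ATk5OAE9PTwBQUFAAUVFRAFJSUgBTU1MAVFRUAFVVVQBWVlYAV1dXAFhYWABZWVkAWlpaAFtbWwBcXFwAXV1dAF5eXgBfX18AYGBgAGFhYQBiYmIAY2NjAGRkZABlZWUAZmZmAGdnZwBoaGgAaWlpAGpqagBra2sAbGxsAG1tbQBubm4Ab29vAHBwcABxcXEAcnJyAHNzcwB0dHQAdXV1AHZ2dgB3d3cAeHh4AHl5eQB6enoAe3t7AHx8fAB9fX0Afn5+AH9/fwCAgIAAgYGBAIKCggCDg4MAhISEAIWFhQCGhoYAh4eHAIiIiACJiYkAioqKAIuLiwCMjIwAjY2NAI6OjgCPj48AkJCQAJGRkQCSkpIAk5OTAJSUlACVlZUAlpaWAJeXlwCYmJgAmZmZAJqamgCbm5sAnJycAJ2dnQCenp4An5+fAKCgoAChoaEAoqKiAKOjowCkpKQApaWlAKampgCnp6cAqKioAKmpqQCqqqoAq6urAKysrACtra0Arq6uAK+vrwCwsLAAsbGxALKysgCzs7MAtLS0ALW1tQC2trYAt7e3ALi4uAC5ubkAurq6ALu7uwC8vLwAvb29AL6+vgC/v78AwMDAAMHBwQDCwsIAw8PDAMTExADFxcUAxsbGAMfHxwDIyMgAycnJAMrKygDLy8sAzMzMAM3NzQDOzs4Az8/PANDQ0ADR0dEA0tLSANPT0wDU1NQA1dXVANbW1gDX19cA2NjYANnZ2QDa2toA29vbANzc3ADd3d0A3t7eAN/f3wDg4OAA4eHhAOLi4gDj4+MA5OTkAOXl5QDm5uYA5+fnAOjo6ADp6ekA6urqAOvr6wDs7OwA7e3tAO7u7gDv7+8A8PDwAPHx8QDy8vIA8/PzAPT09AD19fUA9vb2APf39wD4+PgA+fn5APr6+gD7+/sA/Pz8AP39/QD+/v4A////AHh8lKikpKighHR8iIB8hIRYZICUkIyQhHBwiKCciHhkUFx0gHx4eHBwgKS0sJR4XGBofIiAcGRgcJS0vLCYgGh4iJygkHRYUGSQrLCklIR0kKi4tJyAYFhoiJyclIiAgKTAyLSYiICAjJiYiHx0eIi0zMSkjIyYpLCsmHhkYGyMsLyoiHR8lKi4sJRsVFBojKScfGBUZICguLSUbFBYcJSkiGBANEx4rMi8lGxcaIiktJBgOCxEgLjMtIxsZHScuMSccFBEVIiwtJR0ZGh8qMjEoIR0bHSUqJx8aGRofKzMuJyQlJSYqLCYfHBsbHyoxJyMmKioqLS0mIB4eHB4mKg="/>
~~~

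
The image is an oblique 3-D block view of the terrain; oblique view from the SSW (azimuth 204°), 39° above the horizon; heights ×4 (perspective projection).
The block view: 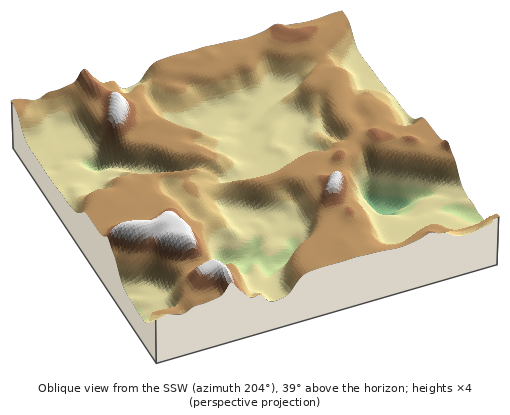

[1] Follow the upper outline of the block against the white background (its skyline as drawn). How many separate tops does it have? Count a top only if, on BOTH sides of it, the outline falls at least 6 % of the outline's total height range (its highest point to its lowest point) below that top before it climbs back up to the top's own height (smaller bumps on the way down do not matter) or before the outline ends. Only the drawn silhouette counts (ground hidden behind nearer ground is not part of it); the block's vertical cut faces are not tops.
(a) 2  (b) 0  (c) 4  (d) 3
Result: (a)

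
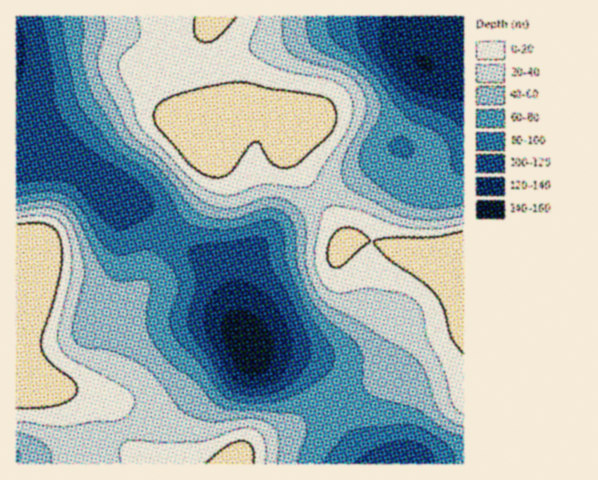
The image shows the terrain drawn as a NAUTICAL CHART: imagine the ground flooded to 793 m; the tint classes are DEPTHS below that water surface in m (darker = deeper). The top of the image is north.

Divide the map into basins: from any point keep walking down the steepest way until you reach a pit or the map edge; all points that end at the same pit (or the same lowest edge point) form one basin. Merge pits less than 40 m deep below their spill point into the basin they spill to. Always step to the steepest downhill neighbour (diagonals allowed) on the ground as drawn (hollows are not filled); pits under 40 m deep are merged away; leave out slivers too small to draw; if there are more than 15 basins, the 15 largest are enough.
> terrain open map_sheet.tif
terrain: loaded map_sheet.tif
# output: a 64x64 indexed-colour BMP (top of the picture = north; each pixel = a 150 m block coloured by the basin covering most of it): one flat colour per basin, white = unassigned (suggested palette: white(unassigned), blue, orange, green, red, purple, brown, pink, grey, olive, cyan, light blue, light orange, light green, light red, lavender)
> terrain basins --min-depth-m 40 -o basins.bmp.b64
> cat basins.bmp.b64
<image width="64" height="64" href="data:image/bmp;base64,Qk12CAAAAAAAAHYAAAAoAAAAQAAAAEAAAAABAAQAAAAAAAAIAAATCwAAEwsAABAAAAAAAAAA////ALR3HwAOf/8ALKAsACgn1gC9Z5QAS1aMAMJ34wB/f38AIr28AM++FwDox64AeLv/AIrfmACWmP8A1bDFABEREREREREREREREREREREzMzMzMzMzMzMzMzMzMzMzERERERERERERERERERERETMzMzMzMzMzMzMzMzMzMzMREREREREREREREREREREREzMzMzMzMzMzMzMzMzMzMxEREREREREREREREREREREREzMzMzMzMzMzMzMzMzMzEREREREREREREREREREREREREzMzMzMzMzMzMzMzMzMRERERERERERERERERERERERERETMzMzMzMzMzMzMzMxEREREREREREREREREREREREREREzMzMzMzMzMzMzMzEREREREREREREREREREREREREREREzMzMzMzMzMzMzMRERERERERERERERERERERERERERERMzMzMzMzMzMzMxERERERERERERERERERERERERERERERMzMzMzMzMzMzEREREREREREREREREREREREREREREREREzMzMzMzMzMREREREREREREREREREREREREREREREREREzMzMzMzMxERERERERERERERERERERERERERERERERERMzMzMzMzERERERERERERERERERERERERERERERERERETMzMzMzMREREREREREREREREREREREREREREREREREREzMzMzMxERERERERERERERERERERERERERERERERERETMzMzMzEREREREREREREREREREREREREREREREREREREzMzMzMRERERERERERERERERERERERERERERERERERERMzMzMxERERERERERERERERERERERERERERERERERERETMzMzERERERERERERERERERERERERERERERERERERERERETMREREREREREREREREREREREREREREREREREREREREREREREREREREREREREREREREREREREREREREREREREREREREREREREREREREREREREREREREREREREREREREREREREREREREREREREREREREREREREREREREREREREREREREREREREREREREREREREREREREREREREREREREREREREREREREREREREREREREREREREREREREREREREREREREREREREREREREREREREREREREREREREREREREREREREREREREREREREREREREREREREREREREREREREREREREREREREREREREREREREREREREREREREREREREREREREREREREREREREREREREREREREREREREREREREREREREiIhERERERERERERERERERERERERERERERERERERIiIiIiEREREREREREREREREREREREREREREREREREiIiIiIiIRERERERERERERERERERERERERERERERIiIiIiIiIiIhERERERERERERERERERERERERERERERIiIiIiIiIiIiEREREREREREREREREREREREREREREREiIiIiIiIiIiIREREREREREREREREREREREREREREREiIiIiIiIiIiIhEREREREREREREREREREREREREREREiIiIiIiIiIiIiERERERERERERERERERERERERERERESIiIiIiIiIiIiIRERERERERERERERERERERERERERESIiIiIiIiIiIiIhERERERERERERERERERERERERERESIiIiIiIiIiIiIiERERERERERERERERERERERERERERIiIiIiIiIiIiIiIRERERERERERERERERERERERERERIiIiIiIiIiIiIiIhERERERERERERERERERERERERERIiIiIiIiIiIiIiIiEREREREREREREREREREREREREREiIiIiIiIiIiIiIiIREREREREREREREREREREREREREiIiIiIiIiIiIiIiIhERERERERERERERERERERERERESIiIiIiIiIiIiIiIiERERERERERERERERERERERERERIiIiIiIiIiIiIiIiIREREREREREREREREREREREREREiIiIiIiIiIiIiIiIhERERERERERERERERERERERERESIiIiIiIiIiIiIiIiEREREREREREREREREREhERERERIiIiIiIiIiIiIiIiIRERERERERERERERERESIhERESIiIiIiIiIiIiIiIiIhERERERERERERERERERIiIiIiIiIiIiIiIiIiIiIiIiERERERERERERERERERIiIiIiIiIiIiIiIiIiIiIiIiIREREREREREREREREREiIiIiIiIiIiIiIiIiIiIiIiIhERERERERERERERERESIiIiIiIiIiIiIiIiIiIiIiIiERERERERERERERERERIiIiIiIiIiIiIiIiIiIiIiIiIREREREREREREREREREiIiIiIiIiIiIiIiIiIiIiIiIhERERERERERERERERESIiIiIiIiIiIiIiIiIiIiIiIiERERERERERERERERERIiIiIiIiIiIiIiIiIiIiIiIiIREREREREREREREREREiIiIiIiIiIiIiIiIiIiIiIiIhERERERERERERERERESIiIiIiIiIiIiIiIiIiIiIiIiERERERERERERERERERIiIiIiIiIiIiIiIiIiIiIiIiIRERERERERERERERERESIiIiIiIiIiIiIiIiIiIiIiIhERERERERERERERERERIiIiIiIiIiIiIiIiIiIiIiIi"/>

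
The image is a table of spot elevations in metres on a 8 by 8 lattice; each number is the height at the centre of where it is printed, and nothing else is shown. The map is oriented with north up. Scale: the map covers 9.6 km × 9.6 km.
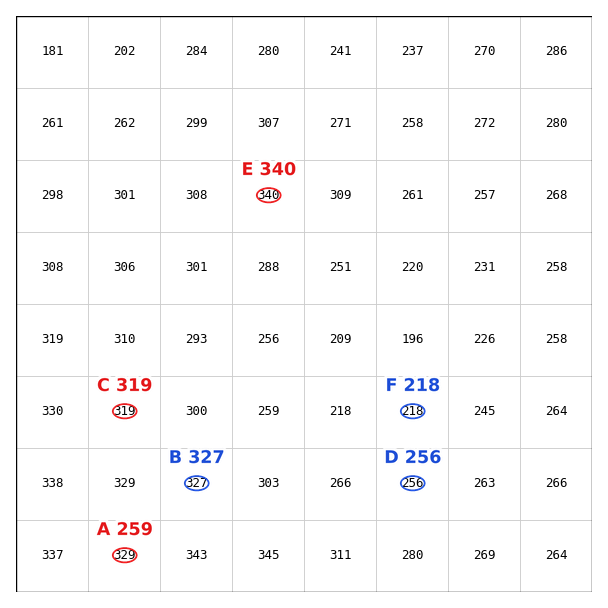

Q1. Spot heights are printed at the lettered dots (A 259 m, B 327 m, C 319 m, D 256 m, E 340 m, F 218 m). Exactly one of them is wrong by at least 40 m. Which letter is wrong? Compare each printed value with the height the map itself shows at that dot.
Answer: A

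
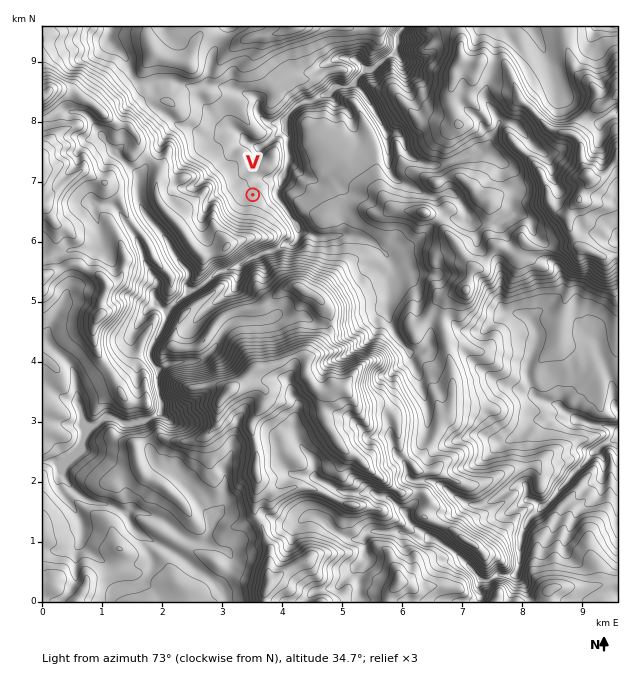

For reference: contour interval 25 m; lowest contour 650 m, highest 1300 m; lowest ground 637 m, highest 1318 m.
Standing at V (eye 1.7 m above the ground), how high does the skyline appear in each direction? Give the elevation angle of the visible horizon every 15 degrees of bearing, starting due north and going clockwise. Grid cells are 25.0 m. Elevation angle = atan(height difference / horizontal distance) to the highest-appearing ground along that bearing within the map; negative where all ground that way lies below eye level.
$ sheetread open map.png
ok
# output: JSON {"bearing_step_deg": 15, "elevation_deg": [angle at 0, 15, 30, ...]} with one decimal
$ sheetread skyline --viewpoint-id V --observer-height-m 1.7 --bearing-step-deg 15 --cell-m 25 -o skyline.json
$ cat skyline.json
{"bearing_step_deg": 15, "elevation_deg": [2.9, 3.2, 1.3, 0.3, 2.6, 2.5, 3.3, 2.4, 2.0, 4.6, 10.3, 10.6, 14.2, 15.0, 15.5, 14.6, 14.0, 12.3, 11.0, 9.0, 6.1, 1.7, 2.3, 1.7]}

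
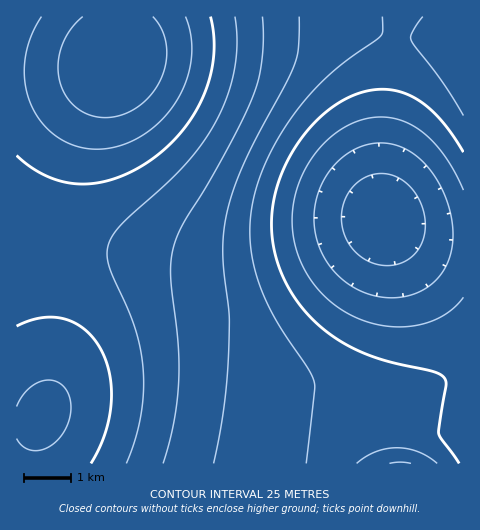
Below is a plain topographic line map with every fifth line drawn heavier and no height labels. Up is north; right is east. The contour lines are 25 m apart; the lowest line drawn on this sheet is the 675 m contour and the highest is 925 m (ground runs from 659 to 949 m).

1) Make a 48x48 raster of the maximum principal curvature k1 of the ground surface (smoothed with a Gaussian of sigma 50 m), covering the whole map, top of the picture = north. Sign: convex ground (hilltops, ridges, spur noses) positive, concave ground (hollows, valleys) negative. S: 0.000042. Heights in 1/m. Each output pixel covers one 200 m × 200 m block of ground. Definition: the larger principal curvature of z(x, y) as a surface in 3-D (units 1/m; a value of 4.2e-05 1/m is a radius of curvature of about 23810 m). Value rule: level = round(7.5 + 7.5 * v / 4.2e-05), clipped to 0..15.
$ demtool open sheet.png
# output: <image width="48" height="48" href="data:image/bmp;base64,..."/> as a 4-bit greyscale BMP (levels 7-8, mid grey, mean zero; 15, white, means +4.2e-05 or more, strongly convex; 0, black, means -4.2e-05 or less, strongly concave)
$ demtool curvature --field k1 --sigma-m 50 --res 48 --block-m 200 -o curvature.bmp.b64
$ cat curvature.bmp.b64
<image width="48" height="48" href="data:image/bmp;base64,Qk32BAAAAAAAAHYAAAAoAAAAMAAAADAAAAABAAQAAAAAAIAEAAATCwAAEwsAABAAAAAAAAAAAAAAABEREQAiIiIAMzMzAERERABVVVUAZmZmAHd3dwCIiIgAmZmZAKqqqgC7u7sAzMzMAN3d3QDu7u4A////AM3d3LuqmZmYiIiIiIiIiIiIit//////2s3d3LuqmZmYiIiIiIiIiIiIiKz////9qM3u3cuqqZmYiIiIiIiIiIiIiIm97u26iM3u7cuqqZmZiIiIiIiIiIiIh3iJqqmIiM3v/cu6qZmZiIiIiIiIiIiIh3d4iIiIiLze/ty6qpmZiIiIiIiIiIiIh3d3d3iIiLze/ty7qpmZmIiIiIiIiIiIiImZiIiIiKvN7t3LqqmZmIiIiIiIiIiavN3d3cuYiKvN7t3LuqmZmIiIiIiIiJvd7t3d3d3cuavM3d3LuqmZmIiIiIiIm97t3d3d3d3d3au83d3LuqmZmIiIiIiK3u3d3d3d3d3d3au8zMzLuqmZmIiIiIi93d3dzMzMzMzd3aq7zMzLuqmZmIiIiIvd3d3MzLu7u8zM3aq7vMy7uqmZiIiIiL3d3czLu7uqu7vMzZqru7u7qqmZiIiIit3dzMu7qqqqqqq7zJqqu7u7qqmYiIiInN3czLuqmZmZmZqrvJmqq7u6qpmYiIiIvd3Mu6qZmIiIiImaq5maqqqqqpmYiId53czLuqmYh3d3d4iZq5mZqqqqqZmIiHeM3cy7qpiHdmZmZneImomZqqqqqZmIh3ed3My6qYh2ZVVVVWZ4mYiZmqqqmZmIh3e93Mu6mYdmVURERVZniYiZmaqqmZiIh3jN3MuqmHZlRDMzREVmeIiJmZqpmZiIh3nd3LupiHZUQzMzM0RWeIiJmZqpmZmIh3rdzLuph2VEMyIiIzRFZ4iJmZqpmZmIiHvdzLqph2VDMiIiIjNFZ4iJmZqqmZmIiIzdzLqYdmVDIiESIiNEVoiJmaqqqZmYiIzdzLqYdlRDIhERIiM0VoiZmaqqqpmZiIzdy7qYdlQzIiERIiI0RoiZmqqqqqmZmIzdy7qYdlQzIiIiIiIzRYmZqqqqqqqZmYvdy6qYdlRDMiIiIiMzRZmaqqu7u6qqmZrcy6mYdlVEMzMzMzM0RZmqq7u7u7qqqZrMu6mIdmVUQzMzM0RFVpqqu7vMy7u6qpnMu6mId2ZVREREREVVZ5qru8zMzMu7qqm8uqmId3ZmVVVVVVZmeKqrvMzMzMy7uqqruqmYiHd2ZmZmZmd4iaq7zM3d3czLu6qquqmZmIh3d3d3d3iJmqu7zN3d3d3Mu7qqqqqpmZmIiIiIiImaq6u8zd3u7t3My7qqq7qqqqmZmZmZmZqrzKu8zd7u7u3cy7uqq7u7u6qqqqqqqqu83au8ze7v/+7czLu6qrzMy7u7u7q7u7zN3ru8ze7///7dzMu6qqzMzMzMu7u7zMzd76u8ze7///7t3Mu7qqrN3d3MzMzMzd3u/6u8zd7v///t3cy7qqms3d3d3d3d3d7v/6u8zd7v///+3cy7uqmZve3d3d3d3u7v/6u7zN3u///+7dzLuqmZmr3u7u7u7u7uy6q7zM3e///+7dzLuqqZmIms3d7u7dy6mqq7vMze7//+7dzLuqqZmIiIiZqqmZiZmqq7vMzd7v/u7dzLuqqZmIiIiIiIiIiJmg=="/>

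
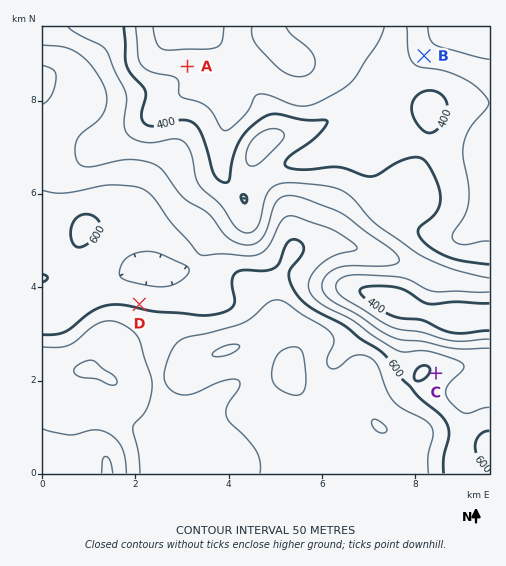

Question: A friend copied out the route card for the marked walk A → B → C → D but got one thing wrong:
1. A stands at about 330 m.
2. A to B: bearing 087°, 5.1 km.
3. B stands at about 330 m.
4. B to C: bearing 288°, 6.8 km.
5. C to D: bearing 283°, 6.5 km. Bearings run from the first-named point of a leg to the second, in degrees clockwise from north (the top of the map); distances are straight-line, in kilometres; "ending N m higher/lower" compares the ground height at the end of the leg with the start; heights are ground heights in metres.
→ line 4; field bearing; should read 178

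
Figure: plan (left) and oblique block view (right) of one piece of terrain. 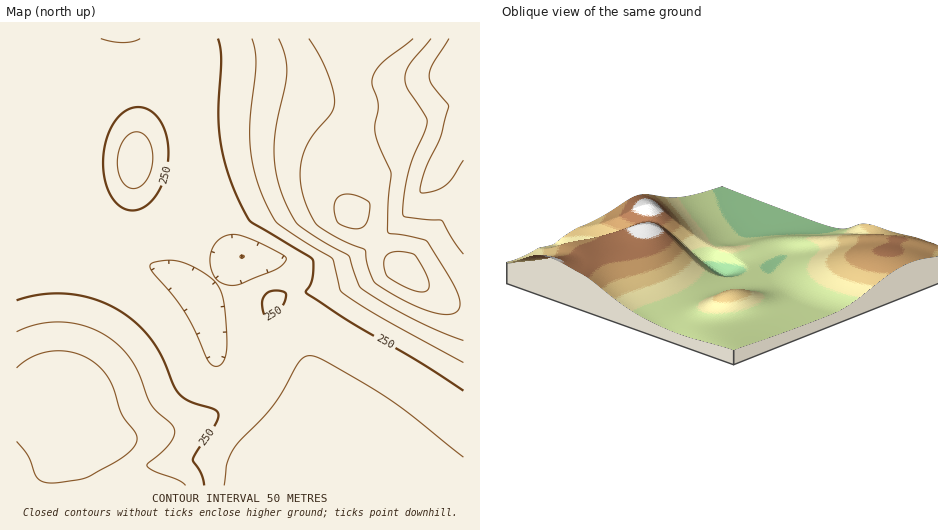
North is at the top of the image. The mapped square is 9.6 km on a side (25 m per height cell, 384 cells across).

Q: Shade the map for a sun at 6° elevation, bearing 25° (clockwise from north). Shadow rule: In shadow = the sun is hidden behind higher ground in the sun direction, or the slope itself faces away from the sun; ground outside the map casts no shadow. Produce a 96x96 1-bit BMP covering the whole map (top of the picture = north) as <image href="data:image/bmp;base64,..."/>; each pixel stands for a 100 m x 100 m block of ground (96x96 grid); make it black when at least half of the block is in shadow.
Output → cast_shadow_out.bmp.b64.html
<image width="96" height="96" href="data:image/bmp;base64,Qk2+BAAAAAAAAD4AAAAoAAAAYAAAAGAAAAABAAEAAAAAAIAEAAATCwAAEwsAAAIAAAAAAAAA////AAAAAAAAAAAAAAAAAAAAAAAAAAAAAAAAAAAAAAAAAAAAAAAAAAAAAAAAAAAAAAAAAAAAAAAAAAAAAAAAAAAAAAAAAAAAAAAAAAAAAAAAAAAAAAAAAAAAAAAAAAAAAAAAAAAAAAAAAAAAAAAAAAAAAAAAAAAAAAAAAAAAAAAAAAAAAAAAAAAAAAAAAAAAAAAAAAAAAAAAAAAAAAAAAAAAAAAAAAAAAAAAAAAAAAAAAAAAAAAAAAAAAAAAAAAAAAAAAAAAAAAAAAAAAAAAAAAAAAAAAAAAAAAAAAAAAAAAAAAAAAAAAAAAAAAAAAAAAAAAAAAAAAAAAAAAAAAAAAD/+AAAAAAAAAAAAAP//+AAAAAAAAAAAAf///gAAAAAAAAAAAf///wAAAAAAAAAAAf///8AAAAAAAAAAAf///8AAAAAAAAAAA////8AAAAAAAAAAA////8AAAAAAAAAAA////8AAAAAAAAAAA////8AAAAAAAAAAA////8AAAAAAAAAAA////8AAAAAAAAAAA////4AAAAAAAAAAA////wAAAAAAAAAAA////gAAAAAAAAAAR////gAAAAAAAAAB/////AAAAAAAAAAD////+AAAAAAAAAAD////8AAAAAAAAAAD////4AAAAAAAAAAH////wAAAAAAAAAAH////gAAAAAAAAAAP/z//AAAAAAAAAAA//7/+AAAAAAAAAAD//7/4AAAAAAAAAAP////wAAAAAAAAAA////4AAAAAAAAAAD///+AAAAAAAAAAAH////AAAAAAAAAAAP////AAAAAAAAAAAP////gAAAAAAAAAAP////gAAAAAAAAAAP////gAAAAAAAAAAP////AAAAAAAAAAAP///+AAAAAAAAAAAP///8AAAAAAAAAAAD//+AAAAAAAAAAAAAB/wAAAAAAAAwAAAAA/AAAAAAAAA4AAAAAYAAAAAAAAB8AAAAAAAAAAAAAAA+AAAAAAAAAAAAAAA+AAAAAAAAAAAAAAA+AAAAAAAAAAAAAAA8AAAAAAAAAAAAAAAcAAAAAAAAAAAAAAAAAAAAAAAAAAAAAAAAAAAAAAAAAAAAAAAAAAAAAAAAAAAAAAAAAAAAAAAAAAAAAAAAAAAAAAAAAAAAAAAAAAAAAAAAAAAAAAAAAAAAAAAAAAAAAAAAAAAAAAAAAAAAAAAAAAAAAAAAAAAAAAAAAAAAAAAAAAAAAAAAAAAAAAAAAAAAAAAAAAAAAAAAAAAAAAAAAAAAAAAAAAAAAAAAAAAAAAAAAAAAAAAAAAAAAAAAAAAAAAAAAAAAAAAAAAAAAAAAAAAAAAAAAAAAAAAAAAAAAAAAAAAAAAAAAAAAAAAAAAAAAAAAAAAAAAAAAAAAAAAAAAAAAAAAAAAAAAAAAAAAAAAAAAAAAAAAAAAAAAAAAAAAAAAAAAAAAAAAAAAAAAAAAAAAAAAAAAAAAAAAAAAAAAAAAAAAAAAAAAAAAAAAAAAAAAAAAAAAAAAAAAAAAAAAAAAAAAAAAAAAAAAAAAAAAAAAAAAA="/>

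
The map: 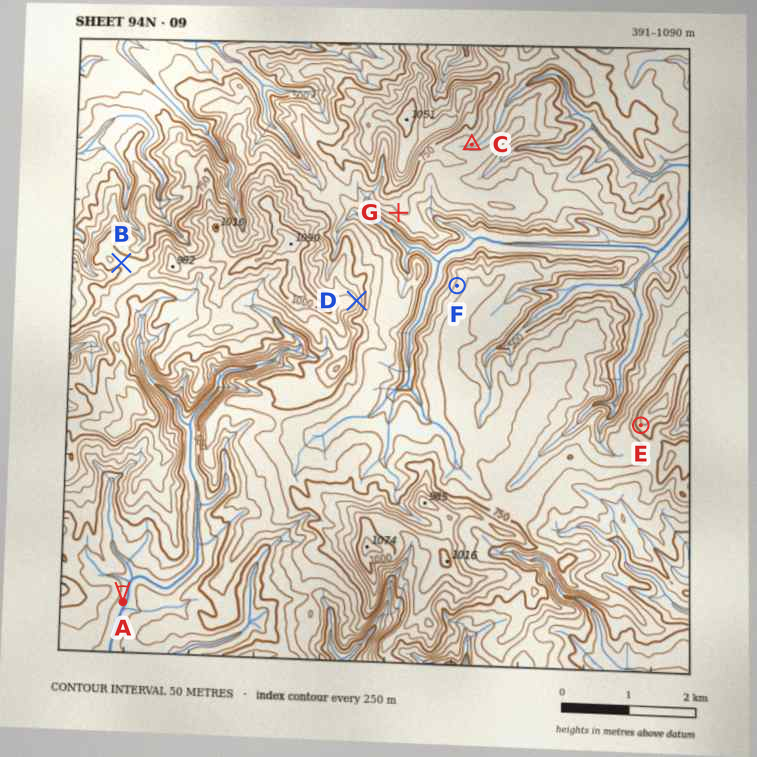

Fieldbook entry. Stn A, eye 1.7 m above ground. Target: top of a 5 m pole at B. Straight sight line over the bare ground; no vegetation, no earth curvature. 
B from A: no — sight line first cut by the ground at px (123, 520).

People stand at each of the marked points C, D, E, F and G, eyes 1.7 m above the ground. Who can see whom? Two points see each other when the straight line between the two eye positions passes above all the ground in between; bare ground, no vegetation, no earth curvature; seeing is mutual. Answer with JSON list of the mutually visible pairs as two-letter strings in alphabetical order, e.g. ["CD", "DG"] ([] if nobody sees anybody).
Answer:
["DE", "DF", "DG", "EG", "FG"]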